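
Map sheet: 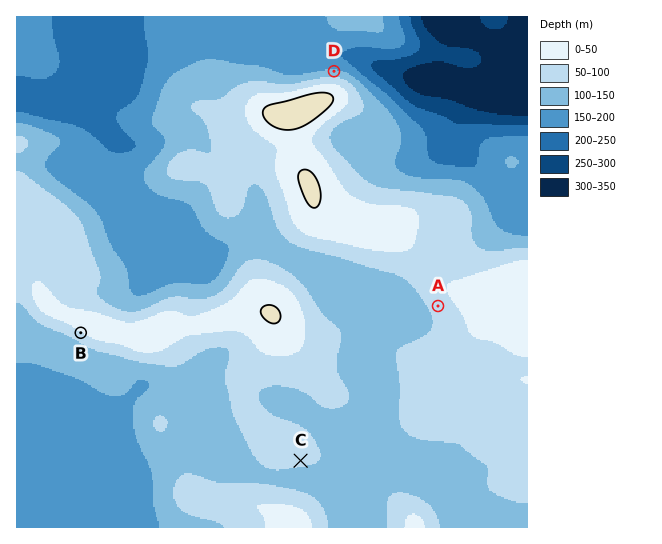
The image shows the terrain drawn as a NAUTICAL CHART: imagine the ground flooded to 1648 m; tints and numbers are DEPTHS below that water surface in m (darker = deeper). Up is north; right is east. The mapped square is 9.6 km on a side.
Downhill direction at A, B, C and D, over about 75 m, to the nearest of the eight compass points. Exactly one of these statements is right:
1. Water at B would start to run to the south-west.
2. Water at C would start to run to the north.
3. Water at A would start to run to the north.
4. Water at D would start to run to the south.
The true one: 1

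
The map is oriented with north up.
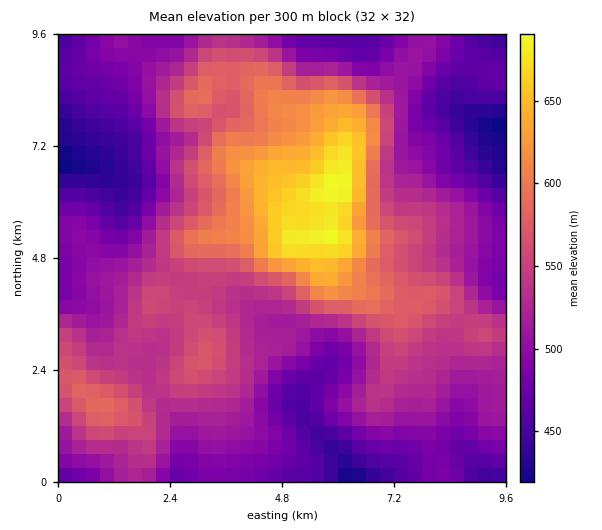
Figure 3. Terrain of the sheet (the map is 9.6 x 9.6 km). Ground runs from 410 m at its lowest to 700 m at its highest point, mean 530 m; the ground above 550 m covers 29.6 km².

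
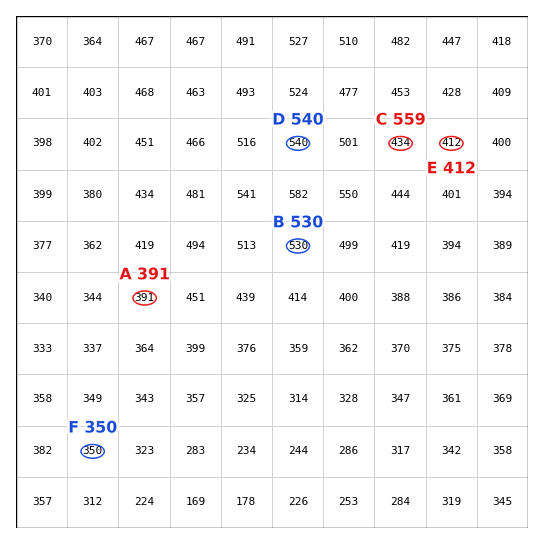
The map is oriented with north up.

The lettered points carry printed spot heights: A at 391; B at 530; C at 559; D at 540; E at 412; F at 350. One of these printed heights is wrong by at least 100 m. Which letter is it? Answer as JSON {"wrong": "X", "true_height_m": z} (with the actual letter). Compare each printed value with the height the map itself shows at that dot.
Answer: {"wrong": "C", "true_height_m": 434}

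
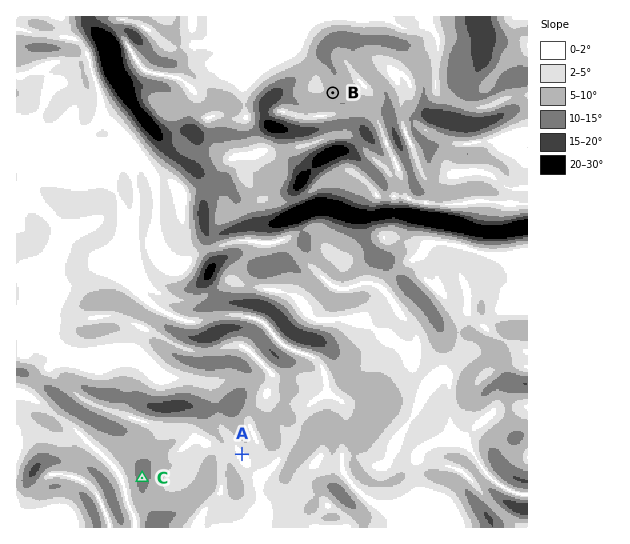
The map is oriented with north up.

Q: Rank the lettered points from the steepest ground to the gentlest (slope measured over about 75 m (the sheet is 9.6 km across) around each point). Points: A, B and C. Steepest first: C B A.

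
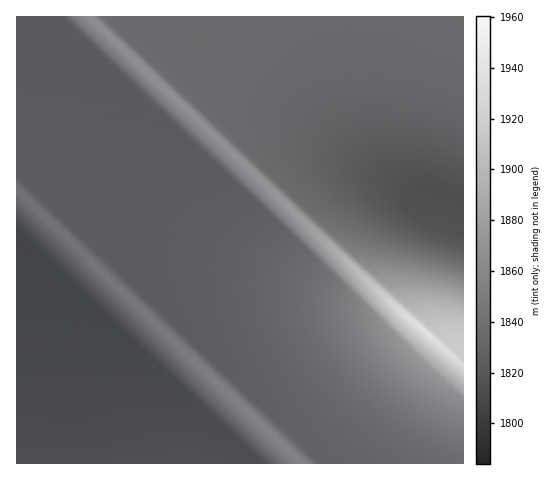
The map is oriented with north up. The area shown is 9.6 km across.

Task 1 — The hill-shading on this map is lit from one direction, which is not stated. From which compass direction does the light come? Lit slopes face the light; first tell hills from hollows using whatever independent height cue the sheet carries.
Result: S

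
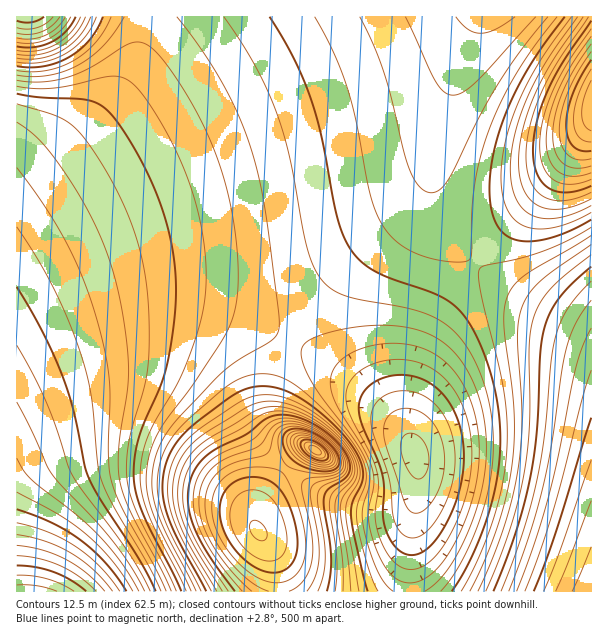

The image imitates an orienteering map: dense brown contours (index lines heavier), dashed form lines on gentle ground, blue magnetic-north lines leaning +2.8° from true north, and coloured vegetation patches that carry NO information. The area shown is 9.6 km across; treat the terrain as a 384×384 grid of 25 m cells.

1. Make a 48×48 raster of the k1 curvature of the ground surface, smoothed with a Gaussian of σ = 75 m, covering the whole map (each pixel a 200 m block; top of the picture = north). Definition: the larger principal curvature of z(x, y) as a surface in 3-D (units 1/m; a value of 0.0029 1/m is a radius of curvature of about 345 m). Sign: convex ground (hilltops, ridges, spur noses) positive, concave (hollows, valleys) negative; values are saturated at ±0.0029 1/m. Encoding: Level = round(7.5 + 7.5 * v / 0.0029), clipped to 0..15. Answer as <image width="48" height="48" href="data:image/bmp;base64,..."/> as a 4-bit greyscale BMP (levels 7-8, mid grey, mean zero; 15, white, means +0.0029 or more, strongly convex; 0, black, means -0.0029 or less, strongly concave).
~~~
<image width="48" height="48" href="data:image/bmp;base64,Qk32BAAAAAAAAHYAAAAoAAAAMAAAADAAAAABAAQAAAAAAIAEAAATCwAAEwsAABAAAAAAAAAAAAAAABEREQAiIiIAMzMzAERERABVVVUAZmZmAHd3dwCIiIgAmZmZAKqqqgC7u7sAzMzMAN3d3QDu7u4A////AHd3d3d3d3eIiIiIiIiIiIh3d4iIiIiIiIiIiIh3d3eIiIiIiIiIiId3d3iIiIiIiIiIiIiHd3iIiIiIiIiIiId3d3eIiIiIiIiIiIiIeIiIiIiIiIiIiHd3d3d4iIiIiIiIiIiIiIiIiIiIiIiId3d3d3d4iIiIiIiIiIiIiIiIiIiIiIiHd3d3d3d3iIiIiIiIiIiIiIiIiIiIiIiHd3d3d3d3iIiIiIiIiIiIiIiIiIiIiIiIeIiHd3d3iIiIiIiIiIiIiIiIiIiIiIiIiIiHd3d3iIiIiIiIiIiIiIiIiIiIiIiZmIh3d3d3iIiIiIiIiIiIiIiIiIiIiJrLmIh3d3d3iIiIiIiIiIiIiIiIiIiIic/JiId3d3d3iIiIiIiIiIiIiIiIiIiIrOuYiHd3d3d3iIiIiIiIiIiIiIiIiIiJq5iIiHd3d3d3iIiIiIiIiIiIiIiIiHiJmYiIh3d3d3d4iIiIiIiIiIiIiIiIiIiIiIiIh3d3d3eIiIiIiIiIiIiIiIiIiIiIiIiIiHd3d3iIiIiIiIiIiIiIiIiIiIiIiIiIiHd3d4iIiIiIiIiIiIiIiIiIiIiIiIiIiIh3iIiIiIiIiIiIiIiIiIiIiIiIiIiIiIiIiIiIiIiIiIiIiIiIiIiIiIiIiIiIiIiIiIiIiIiIiIiIiIiIiIiIiIiIiIiIiIiIiIiIiIiIiIiIiIiIiIiIiIiIiIiIiIiIiIiIiIiIiIiIiIiIiIiIiIiIiIiIiIiIiIiIiIiIiIiIiIiIiIiIiIiIiIiIiIiIiIiIiIiIiIiIiIiIiIiIiIiIiIiIiIiIiIiIiIiIiIiIiIiIiIiIiIiIiIiIiIiIiIiIiIiIiIiIiIiIiIiIiIiIiIiIiIiIiIiIiIiIiIiIiIiIiIiIiIiIiIiIiIiIiIiIiIiIiIiIiIiIiIiIiIiIiIiIiIiIiIiIiIiIiIiIiIiIiIiIiIiIiIiIiIiIiIiIiIiIiIiIiIiIiIiIiIiIiIiIiIiIiIiIiIiIiIiIiIiIiIiIiIiIiIiIiIiIiIiIiIiIiIiIiIiIiIiIiIiIiIiIiIiIiIiIiIiIiIiIiIiIiIiIiIiIiIiIiIiIiIiIiIiId3eIiIiIiIiIiIiIiIiIiIiIiIiIiIiHd3d4iIiIiIiIiIiIiIiIiIiIiIiIiIh3d4iIiIiIiIiIiIiIiIiIiIiIiIiIiIh3d4iIiIiIiIiIiIiIiIiIiIiIiIiIiIh3d4iIiIiIiIiIiIiIiIiIiIiIiIiIiIiHd4iIiIiIiIiIiIiIiIiIiIiIiIiIiIiHd4iIiIiIiIiIiIiIiIiIiIiIiIiIiIiHd4iIiIiIiIiIiIiIiIiIiIiIiIiIiIiHd4iIiIiIiIiIiIiIiIiIiIiIiIiIiIiId4iIiIiIiIeIiIiIiIiIiIiIiIiIiIiId4iIiIiIiId4iIiIiIiIiIiIiIiIiIiIh4iIiIiIiId4iIiIiIiIiIiIiIiIiIiIiIiIiIiIiId4iIiIiIiIiIiIiIiIiIiIiA=="/>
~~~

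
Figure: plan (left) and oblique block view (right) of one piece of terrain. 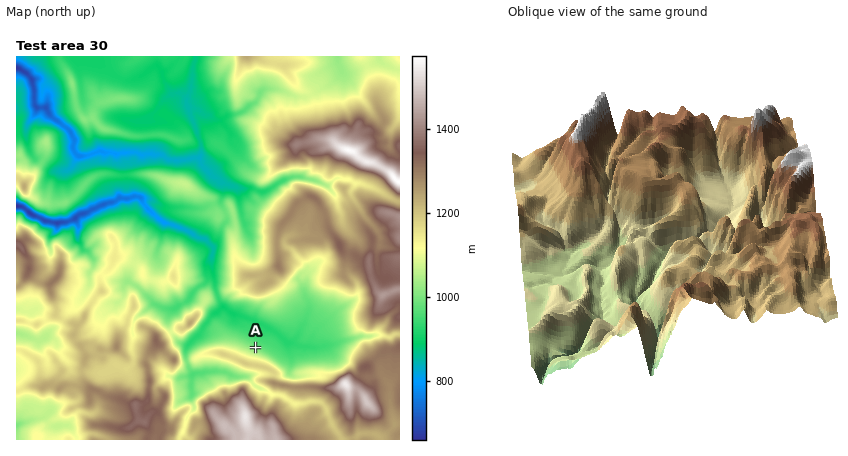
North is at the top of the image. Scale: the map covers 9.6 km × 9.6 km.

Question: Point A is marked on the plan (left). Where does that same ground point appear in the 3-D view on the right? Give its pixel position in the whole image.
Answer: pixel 738 216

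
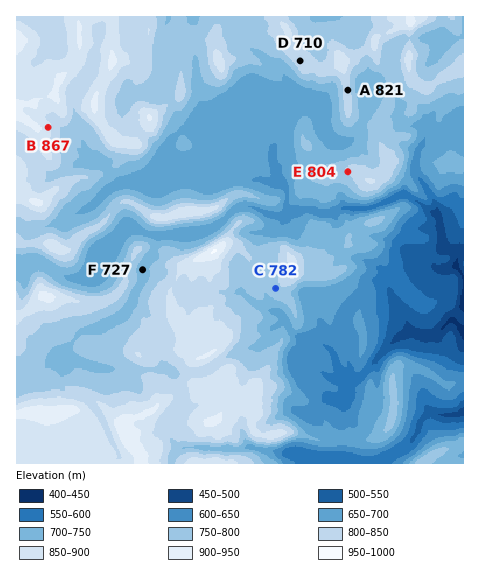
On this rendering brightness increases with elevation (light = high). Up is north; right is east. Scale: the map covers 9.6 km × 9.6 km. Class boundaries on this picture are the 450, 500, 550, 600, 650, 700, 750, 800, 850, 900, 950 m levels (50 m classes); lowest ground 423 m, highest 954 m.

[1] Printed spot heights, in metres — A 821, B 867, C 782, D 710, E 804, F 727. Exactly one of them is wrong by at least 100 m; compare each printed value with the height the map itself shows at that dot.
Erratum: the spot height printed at D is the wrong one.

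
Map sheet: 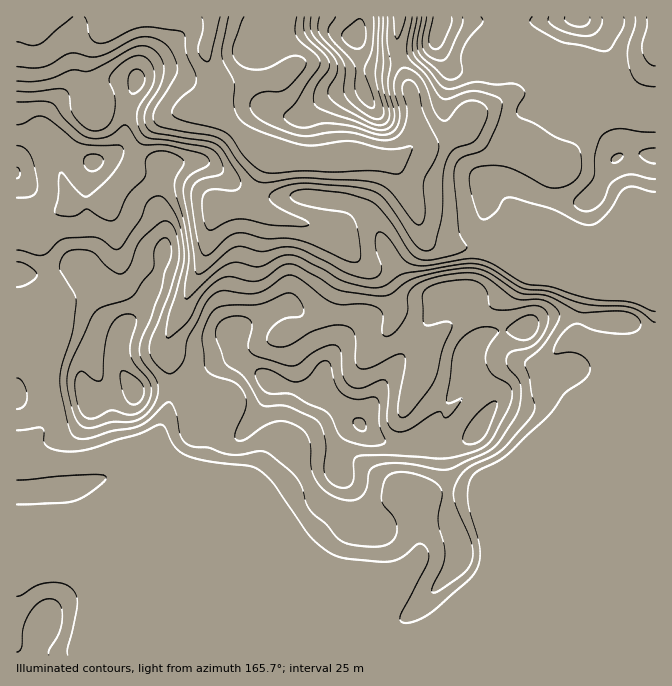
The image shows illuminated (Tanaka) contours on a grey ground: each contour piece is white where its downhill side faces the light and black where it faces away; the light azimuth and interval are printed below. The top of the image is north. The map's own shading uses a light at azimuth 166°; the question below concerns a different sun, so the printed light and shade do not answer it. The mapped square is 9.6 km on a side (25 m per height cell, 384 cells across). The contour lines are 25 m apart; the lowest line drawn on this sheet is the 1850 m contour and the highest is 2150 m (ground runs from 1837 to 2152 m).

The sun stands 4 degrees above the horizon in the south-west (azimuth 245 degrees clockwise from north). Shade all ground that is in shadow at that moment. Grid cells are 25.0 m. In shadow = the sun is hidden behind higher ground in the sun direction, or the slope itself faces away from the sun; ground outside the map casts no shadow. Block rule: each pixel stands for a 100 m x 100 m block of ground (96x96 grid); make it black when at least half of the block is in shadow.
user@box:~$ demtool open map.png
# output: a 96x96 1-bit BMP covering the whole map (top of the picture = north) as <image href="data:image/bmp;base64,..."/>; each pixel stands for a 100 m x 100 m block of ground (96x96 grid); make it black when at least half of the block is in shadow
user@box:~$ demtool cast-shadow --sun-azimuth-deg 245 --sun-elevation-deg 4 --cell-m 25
<image width="96" height="96" href="data:image/bmp;base64,Qk2+BAAAAAAAAD4AAAAoAAAAYAAAAGAAAAABAAEAAAAAAIAEAAATCwAAEwsAAAIAAAAAAAAA////AAAAAAAHAAAAAAAAAAAAAAADgAAAAAAAAAAAAAADwAAAAAAAAAAAAAADwAAAAAAAAAAAAAAH4AAAAAAAAAAAAAAH8AAAAAAAAAAAAAAH+AAAAAAAAAAAAAAD+AAAAAAAAAAAAAAD+AAAAAAAAAAAAAAD+AAAAAAAAAAAAAAAYAAAAAAAAAAAAAAAAAAAAAAAAAgAAAAAAAAAAAAAABwAAAAAAAAAAAAAAB4AAAAAAAAAAAAAAB8AAAAAAAAAAAAAAB+AAAAAAAAAAAAAAB/AAAAAAAAAAAAAAB/gAAAAAAAAAAAAAB/gAAAAAAAAAAAA4D/gAAAAAAAAAAAA8D/gAAAAAAAAAAAB4D/AAAAAAAAAAAAB4D/AAAAAAAAAAAADwD+AAAAAAAAAAAAHgD8AAAAAAAAAAAAfgD8AAAAAAAAAAAA/gD8AAAAAAAAAAAB/AB8AAAAAAAAAAAB8AAAAAAAAAAAAAAB4AAAAAAAAAAAAAAAAAAAgAAAAAAAAAAAAAAHwAAAAAAAAAAABgAP8AAAAAAAAAAAHwAP+AAAAAAAAAAAH4AP+AAAAAAAAAAAH8AH/AAAAABwAAAAH+AD/wAAAAB4AAAAH+AD/4ABwCB8AAADz/AB/8ABwGD+AAAH7/AB/+AB4GD/AAAH5/AB//AB4EH/AAYP8/AD/4ABwAH/gA8H8cAD/4AAgAP/gB+H+IAD/5gAAAP/gH+H+AAD//wAAAP/gP8H/AABj/4AAAP/APwD/AAAD4AAAAP/APgB/gAADwAAAAH/APgAfgAAD4AAAAH/APgABAAAH8AcAAH/AfAAAAAAH+B8AAB/gOAAAAAAH//8AAA/gAAAHAAAH//8AAAfwAB+fAAB///8AAAfwYD//AAP///8AAAP44D//AAf///8ABgP48H//AB////8ABgP8cH//D/////9gDgH+AH/+P//////wDwH/AH/+f////v/4HwH/8H/8f////ABwHwH/+P/8/4H//AAADwH//P/4/wAf+AAABgH////h/wAB8AAAAAH//4AB/wAAAAAAAAH//8AD/gAAAAAAAAP//8AD/gAAAAAAAAP//4AH/gAAAMAAAAP//4AP/AAAAOAIAAP//4///AAAAPA8AAH/////+AAAAGB8AAH/////+AAGAAB+AAD/////8AAAAAB+AAAD////4AAAAAB+BwH/////wAAAAAB+D4P////AAAAAAAB8f/////AAAAAAAAAA/v///4AAAAAAAAAB/v///wAAYAAAAAAH/n///gAA8AAAAAAP/n//+AAB+AAAAAAP/n//8AAD+AAAMAAP/D//gAAD/AAAAAAH/D//gAAH/AAAAADh+B//AAAH/gAAAADwYB//AAAP/gAAAAAAAB/+AAAP/AAAAAAAAB/+AAAP/AAAAAcAAD/+AAAP+DAAAA8AID/+AAAP8HgAAB8AMB/+AAAP4PgAAD8AOB/+AAAP4PwAAD8AEB//AAAP8PwAAB8AAB//AAAP8PwAAB8AAA/+AAAP8P4AAR8AAAAeAAAP8P8AB/8="/>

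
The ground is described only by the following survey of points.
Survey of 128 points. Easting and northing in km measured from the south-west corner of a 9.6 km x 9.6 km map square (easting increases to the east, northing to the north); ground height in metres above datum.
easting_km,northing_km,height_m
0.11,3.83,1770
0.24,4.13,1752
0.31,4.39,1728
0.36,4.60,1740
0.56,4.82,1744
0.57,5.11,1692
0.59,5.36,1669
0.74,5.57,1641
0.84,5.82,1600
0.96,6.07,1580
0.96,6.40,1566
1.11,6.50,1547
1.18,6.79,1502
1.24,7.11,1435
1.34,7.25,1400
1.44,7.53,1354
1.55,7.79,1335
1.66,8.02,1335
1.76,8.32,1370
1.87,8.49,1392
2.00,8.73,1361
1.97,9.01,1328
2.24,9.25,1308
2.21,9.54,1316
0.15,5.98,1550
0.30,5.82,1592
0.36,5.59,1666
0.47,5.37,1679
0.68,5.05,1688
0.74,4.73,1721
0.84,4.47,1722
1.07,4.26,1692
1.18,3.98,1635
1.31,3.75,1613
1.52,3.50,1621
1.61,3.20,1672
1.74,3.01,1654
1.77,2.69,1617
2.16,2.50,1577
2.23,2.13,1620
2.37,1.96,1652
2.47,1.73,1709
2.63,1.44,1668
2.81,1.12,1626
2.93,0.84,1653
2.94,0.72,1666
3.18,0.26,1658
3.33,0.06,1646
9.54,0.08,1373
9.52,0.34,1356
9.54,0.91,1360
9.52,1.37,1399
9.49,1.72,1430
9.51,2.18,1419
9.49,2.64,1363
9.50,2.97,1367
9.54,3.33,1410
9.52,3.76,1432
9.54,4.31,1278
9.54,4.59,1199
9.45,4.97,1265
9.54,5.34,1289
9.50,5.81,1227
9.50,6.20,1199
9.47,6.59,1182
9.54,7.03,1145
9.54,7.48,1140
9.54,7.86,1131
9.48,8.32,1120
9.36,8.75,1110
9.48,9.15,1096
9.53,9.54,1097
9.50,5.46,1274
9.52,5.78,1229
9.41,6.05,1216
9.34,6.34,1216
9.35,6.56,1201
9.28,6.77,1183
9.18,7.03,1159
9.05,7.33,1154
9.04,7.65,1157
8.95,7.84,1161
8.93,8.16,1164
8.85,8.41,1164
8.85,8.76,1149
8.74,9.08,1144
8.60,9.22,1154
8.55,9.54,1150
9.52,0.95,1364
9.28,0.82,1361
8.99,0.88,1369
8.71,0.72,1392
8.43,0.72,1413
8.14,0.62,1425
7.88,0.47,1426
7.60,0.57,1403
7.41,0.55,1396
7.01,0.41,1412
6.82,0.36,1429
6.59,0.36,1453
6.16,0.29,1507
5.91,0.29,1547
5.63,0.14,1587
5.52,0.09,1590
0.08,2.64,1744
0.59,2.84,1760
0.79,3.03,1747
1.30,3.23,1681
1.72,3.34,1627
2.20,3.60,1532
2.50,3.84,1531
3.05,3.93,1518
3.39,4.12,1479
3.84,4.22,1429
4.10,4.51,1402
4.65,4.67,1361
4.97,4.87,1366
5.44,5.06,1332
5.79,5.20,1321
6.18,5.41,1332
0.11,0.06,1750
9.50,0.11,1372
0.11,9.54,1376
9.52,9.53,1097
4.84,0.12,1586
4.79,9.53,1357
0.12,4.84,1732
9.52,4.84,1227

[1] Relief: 1095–1785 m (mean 1425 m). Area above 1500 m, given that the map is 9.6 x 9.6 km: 24.7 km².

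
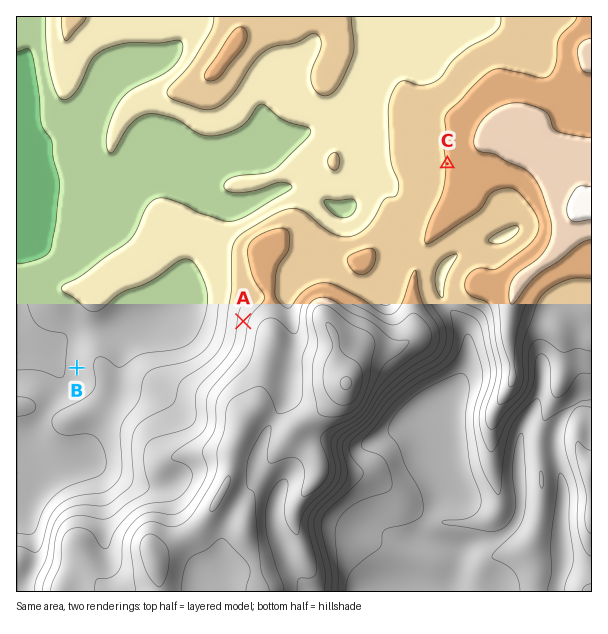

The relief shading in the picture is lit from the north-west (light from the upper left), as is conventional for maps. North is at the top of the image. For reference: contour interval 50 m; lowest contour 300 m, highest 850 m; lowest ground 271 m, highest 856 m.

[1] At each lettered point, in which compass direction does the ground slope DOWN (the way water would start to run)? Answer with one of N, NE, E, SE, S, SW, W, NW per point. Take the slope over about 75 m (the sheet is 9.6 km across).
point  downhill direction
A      W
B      W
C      W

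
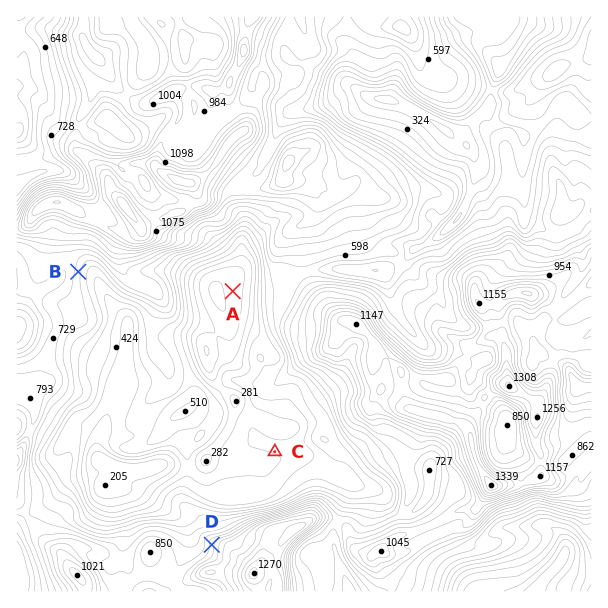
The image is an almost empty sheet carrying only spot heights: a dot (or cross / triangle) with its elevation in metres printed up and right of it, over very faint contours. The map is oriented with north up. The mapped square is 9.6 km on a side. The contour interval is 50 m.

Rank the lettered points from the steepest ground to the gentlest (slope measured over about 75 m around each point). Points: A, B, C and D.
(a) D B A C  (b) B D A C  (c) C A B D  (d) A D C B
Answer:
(a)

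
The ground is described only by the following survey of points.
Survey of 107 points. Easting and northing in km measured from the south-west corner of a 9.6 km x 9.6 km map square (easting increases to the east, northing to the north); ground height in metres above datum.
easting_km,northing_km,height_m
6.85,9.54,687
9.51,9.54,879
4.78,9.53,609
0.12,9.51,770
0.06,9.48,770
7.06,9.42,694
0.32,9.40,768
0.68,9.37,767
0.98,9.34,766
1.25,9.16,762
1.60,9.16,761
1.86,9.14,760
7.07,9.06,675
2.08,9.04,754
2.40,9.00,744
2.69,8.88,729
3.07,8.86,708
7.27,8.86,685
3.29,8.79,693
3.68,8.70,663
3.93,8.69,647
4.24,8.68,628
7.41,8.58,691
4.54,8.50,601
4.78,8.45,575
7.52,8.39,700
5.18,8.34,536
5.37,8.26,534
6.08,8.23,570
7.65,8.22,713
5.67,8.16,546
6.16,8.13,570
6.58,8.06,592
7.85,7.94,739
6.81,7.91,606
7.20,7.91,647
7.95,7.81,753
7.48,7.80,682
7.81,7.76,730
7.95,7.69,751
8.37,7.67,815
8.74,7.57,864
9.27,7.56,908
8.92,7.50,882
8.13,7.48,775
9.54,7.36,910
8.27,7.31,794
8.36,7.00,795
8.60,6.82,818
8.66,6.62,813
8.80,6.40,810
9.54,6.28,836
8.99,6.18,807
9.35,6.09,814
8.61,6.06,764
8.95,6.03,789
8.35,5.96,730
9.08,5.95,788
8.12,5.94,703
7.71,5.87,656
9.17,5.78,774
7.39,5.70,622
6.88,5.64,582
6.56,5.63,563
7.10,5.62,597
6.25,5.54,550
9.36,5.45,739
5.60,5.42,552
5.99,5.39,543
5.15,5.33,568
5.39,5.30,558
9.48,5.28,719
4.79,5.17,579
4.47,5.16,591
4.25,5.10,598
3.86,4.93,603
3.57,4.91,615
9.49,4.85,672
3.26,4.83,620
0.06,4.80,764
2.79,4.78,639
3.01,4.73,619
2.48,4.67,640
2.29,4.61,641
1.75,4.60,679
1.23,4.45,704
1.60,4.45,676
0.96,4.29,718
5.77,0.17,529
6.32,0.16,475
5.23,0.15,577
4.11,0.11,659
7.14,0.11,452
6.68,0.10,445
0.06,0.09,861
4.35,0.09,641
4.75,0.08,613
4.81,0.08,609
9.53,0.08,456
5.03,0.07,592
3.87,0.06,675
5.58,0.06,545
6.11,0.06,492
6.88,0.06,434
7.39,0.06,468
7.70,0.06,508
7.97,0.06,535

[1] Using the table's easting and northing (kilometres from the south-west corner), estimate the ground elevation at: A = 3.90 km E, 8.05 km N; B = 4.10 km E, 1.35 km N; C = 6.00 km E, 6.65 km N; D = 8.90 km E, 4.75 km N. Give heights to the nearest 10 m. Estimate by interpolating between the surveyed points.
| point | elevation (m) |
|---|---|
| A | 620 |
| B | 680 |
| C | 540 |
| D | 660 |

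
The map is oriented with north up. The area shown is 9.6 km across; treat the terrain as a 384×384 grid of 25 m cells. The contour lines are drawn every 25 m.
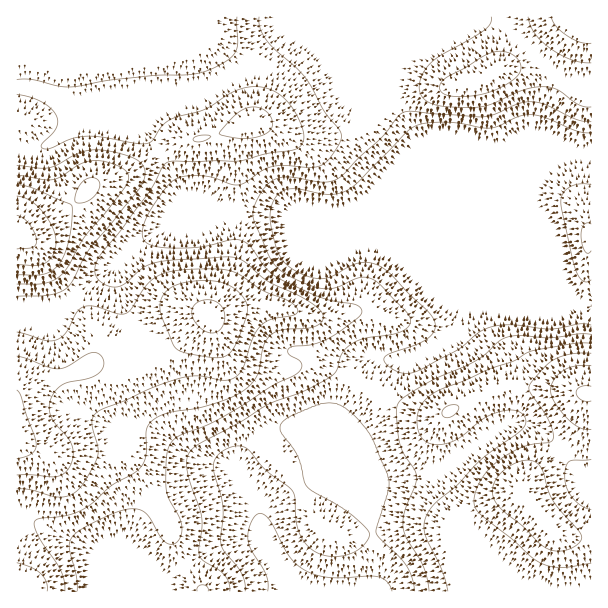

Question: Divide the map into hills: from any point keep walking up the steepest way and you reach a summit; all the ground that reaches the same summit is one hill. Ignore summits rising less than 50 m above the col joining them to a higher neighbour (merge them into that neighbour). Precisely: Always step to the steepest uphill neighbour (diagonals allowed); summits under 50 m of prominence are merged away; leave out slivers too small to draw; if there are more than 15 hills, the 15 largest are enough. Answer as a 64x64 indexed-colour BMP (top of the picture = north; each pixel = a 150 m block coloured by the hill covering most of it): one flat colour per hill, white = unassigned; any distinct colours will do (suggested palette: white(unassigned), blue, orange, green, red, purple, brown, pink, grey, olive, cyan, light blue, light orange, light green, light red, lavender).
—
<image width="64" height="64" href="data:image/bmp;base64,Qk12CAAAAAAAAHYAAAAoAAAAQAAAAEAAAAABAAQAAAAAAAAIAAATCwAAEwsAABAAAAAAAAAA////ALR3HwAOf/8ALKAsACgn1gC9Z5QAS1aMAMJ34wB/f38AIr28AM++FwDox64AeLv/AIrfmACWmP8A1bDFABEREREREiIRERERERERERERERERMzMzMzMzMzMzMzMzEREREREiIhEREREREREREREREREzMzMzMzMzMzMzMzMRERERESIiERERERERERERERERETMzMzMzMzMzMzMzMxERERESIiERERERERERERERERERMzMzMzMzMzMzMzMzERERERIiIREREREREREREREREREzMzMzMzMzMzMzMzMRERESIiIhERERERERERERERERETMzMzMzMzMzMzMzMxEREiIiIiERERERERERERERERERMzMzMzMzMzMzMzMzERIiIiIiIhERERERERERERERERMzMzMzMzMzMzMzMzMiIiIiIiIiERERERERERERERERIjMzMzMzMzMzMzMzMyIiIiIiIiIiERERERERERERERIiMzMzMzMzMzMzMzMzIiIiIiIiIiIhERERERERERERIiIzMzMzMzMzMzMzMzMiIiIiIiIiIiIiERERERERERIiIzMzMzMzMzMzMzMzMyIiIiIiIiIiIiIiIRERERERIiIjMzMzMzMzMzMzMzMzIiIiIiIiIiIiIiIiIRERERIiIiMzMzMzMzMzMzMzMzMiIiIiIiIiIiIiIiIhERERIiIiMzMzMzMzMzMzMzMzMyIiIiIiIiIiIiIiIiIREREiIiIzMzMzMzMzMzMzMzMzIiIiIiIiIiIiIiIiIiEREiIiIzMzMzMzMzMzMzMzMzMiIiIiIiIiIiIiIiIiIhEiIiIjMzMzMzMzMzMzMzMzMyIiIiIiIiIiIiIiIiIiIiIiIiMzMzMzMzMzMzMzMzMzIiIiIiIiIiIiIiIiIiIiIiIiMzMzMzMzMzMzMzMzMzMiIiIiIiIiIiIiIiIiIiIiIiIzMzMzMzMzMzMzMzMzMyIiIiIiIiIiIiIiIiIiIiIiIjMzMzMzMzMzMzMzMzMzIiIiIiIiIiIiIiIiIiIiIiIiIzMzMzMzMzMzMzMzMzMiIiIiIiIiIiIiIiIiIiIiIiIjMzMzMzMzMzMzMzMzMyIiIiIiIiIiIiIiIiIiIiIiIiIzMzMzMzMzMzMzMzMzIiIiIiIiIiIiIiIiIiIiIiIiIiMzMzMzMzMzMzMzMzMiIiIiIiIiIiIiIiIiIiIiIiIiIiIiIjMzMzMzMzMzMyIiIiIiIiIiIiIiIiIiIiIiIiIiIiIiIzMzMzMzMzMzIiIiIiIiIiIiIiIiIiIiIiIiIiIiIiIiMzMzMzMzMzMiIiIiIiIiIiIiIiIiIiIiIiIiIiIiIiIjMzMzMzMzMyIiIiIiIiIiIiIiIiIiIiIiIiIiIiIiIiMzMzMzMzMzIiIiIiIiIiIiIiIiIiIiIiIiIiIiIiIiIzMzMzMzMzMREREiIiIiIiIiIiIiIiIiIiIiIiIiIiIiMzMzMzMzERERERIiIiIiIiIiIiIiIiIiIiIiIiIiIiIzMzMzMzERERERERIiIiIiIiIiIiIiIiIiIiIiIiIiIiMzMzMzERERERERESIiIiIiIiIiIiIiIiIiIiIiIiIiIzMzMzMREREREREREiIiIiIiIiIiIiIiIiIiIiIiIiIjMzMzMxERERERERERIiIiIiIiIiIiIiIiIiIiIiIiIiIzMzMxERERERERERESIiIiIiIiIiIiIiIiIiIiIiIiIjMzMzERERERERERERESIiIiIiIiIiIiIiIiIiIiIiIiIzMzERERERERERERERESIiIiIiIiIiIiIiIiIiIiIiIjMzMRERERERERERERERESIiIiIiIiIiIiIiIiIiIiIiIzMxEREREREREREREREREREREREREhERIiIiIiIiIiIiMzEREREREREREREREREREREREREREREREiIiIiIiIiIjMREREREREREREREREREREREREREREREREiIiIiIiIiIRERERERERERERERERERERERERERERERERESIiIiIiIiERERERERERERERERERERERERERERERERERESIiIiIiIRERERERERERERERERERERERERERERERERERESIiIiIiIRERERERERERERERERERERERERERERERERERERIiIiIiERERERERERERERERERERERERERERERERFEREREREREREQRERERERERERERERERERERERERERERFERERERERERERBERERERERERERERERERERERERERERFEREREREREREREERERERERERERERERERERERERERERFEREREREREREREQREREREREREREREREREREREREREREURERERERERERERBEREREREREREREREREREREREREREUREREREREREREREEREREREREREREREREREREREREREUREREREREREREREQRERERERERERERERERERERERERERRERERERERERERERBERERERERERERERERERERERERERREREREREREREREREERERERERERERERERERERERERERFEREREREREREREREQREREREREREREREREREREREREREURERERERERERERERBEREREREREREREREREREREREREUREREREREREREREREERERERERERERERERERERERERERREREREREREREREREQRERERERERERERERERERERERERRERERERERERERERERBERERERERERERERERERERERERFERERERERERERERERE"/>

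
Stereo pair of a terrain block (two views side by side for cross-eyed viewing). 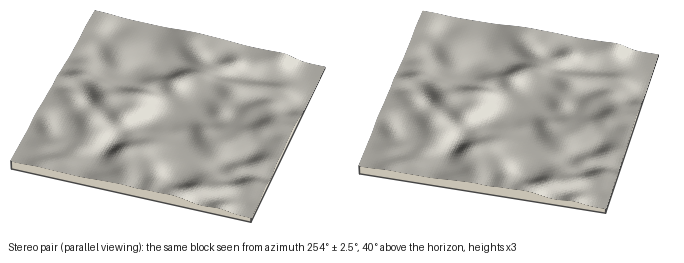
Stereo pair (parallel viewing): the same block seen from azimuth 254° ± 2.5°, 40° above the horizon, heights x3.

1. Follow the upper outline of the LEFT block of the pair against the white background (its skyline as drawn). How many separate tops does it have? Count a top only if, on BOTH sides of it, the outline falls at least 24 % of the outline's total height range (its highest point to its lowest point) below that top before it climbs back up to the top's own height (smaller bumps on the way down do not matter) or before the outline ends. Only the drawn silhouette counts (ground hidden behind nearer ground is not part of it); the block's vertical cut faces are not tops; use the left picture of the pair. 1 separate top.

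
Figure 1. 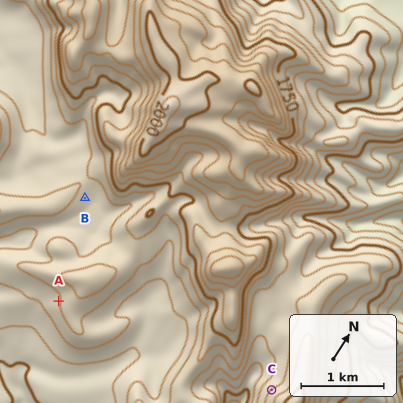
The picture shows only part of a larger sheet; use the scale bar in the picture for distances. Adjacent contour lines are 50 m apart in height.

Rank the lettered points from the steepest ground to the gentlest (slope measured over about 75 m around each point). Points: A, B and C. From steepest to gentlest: C A B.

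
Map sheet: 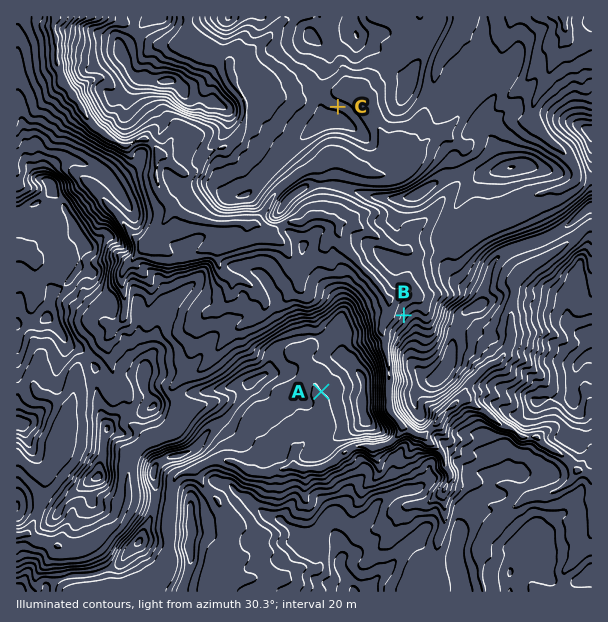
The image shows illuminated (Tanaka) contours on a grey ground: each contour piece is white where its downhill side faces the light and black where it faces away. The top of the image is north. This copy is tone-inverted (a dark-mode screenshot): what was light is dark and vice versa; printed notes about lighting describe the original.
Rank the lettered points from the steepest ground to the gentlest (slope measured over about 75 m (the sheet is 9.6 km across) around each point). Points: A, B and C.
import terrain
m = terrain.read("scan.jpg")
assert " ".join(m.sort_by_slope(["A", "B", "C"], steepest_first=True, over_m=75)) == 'B C A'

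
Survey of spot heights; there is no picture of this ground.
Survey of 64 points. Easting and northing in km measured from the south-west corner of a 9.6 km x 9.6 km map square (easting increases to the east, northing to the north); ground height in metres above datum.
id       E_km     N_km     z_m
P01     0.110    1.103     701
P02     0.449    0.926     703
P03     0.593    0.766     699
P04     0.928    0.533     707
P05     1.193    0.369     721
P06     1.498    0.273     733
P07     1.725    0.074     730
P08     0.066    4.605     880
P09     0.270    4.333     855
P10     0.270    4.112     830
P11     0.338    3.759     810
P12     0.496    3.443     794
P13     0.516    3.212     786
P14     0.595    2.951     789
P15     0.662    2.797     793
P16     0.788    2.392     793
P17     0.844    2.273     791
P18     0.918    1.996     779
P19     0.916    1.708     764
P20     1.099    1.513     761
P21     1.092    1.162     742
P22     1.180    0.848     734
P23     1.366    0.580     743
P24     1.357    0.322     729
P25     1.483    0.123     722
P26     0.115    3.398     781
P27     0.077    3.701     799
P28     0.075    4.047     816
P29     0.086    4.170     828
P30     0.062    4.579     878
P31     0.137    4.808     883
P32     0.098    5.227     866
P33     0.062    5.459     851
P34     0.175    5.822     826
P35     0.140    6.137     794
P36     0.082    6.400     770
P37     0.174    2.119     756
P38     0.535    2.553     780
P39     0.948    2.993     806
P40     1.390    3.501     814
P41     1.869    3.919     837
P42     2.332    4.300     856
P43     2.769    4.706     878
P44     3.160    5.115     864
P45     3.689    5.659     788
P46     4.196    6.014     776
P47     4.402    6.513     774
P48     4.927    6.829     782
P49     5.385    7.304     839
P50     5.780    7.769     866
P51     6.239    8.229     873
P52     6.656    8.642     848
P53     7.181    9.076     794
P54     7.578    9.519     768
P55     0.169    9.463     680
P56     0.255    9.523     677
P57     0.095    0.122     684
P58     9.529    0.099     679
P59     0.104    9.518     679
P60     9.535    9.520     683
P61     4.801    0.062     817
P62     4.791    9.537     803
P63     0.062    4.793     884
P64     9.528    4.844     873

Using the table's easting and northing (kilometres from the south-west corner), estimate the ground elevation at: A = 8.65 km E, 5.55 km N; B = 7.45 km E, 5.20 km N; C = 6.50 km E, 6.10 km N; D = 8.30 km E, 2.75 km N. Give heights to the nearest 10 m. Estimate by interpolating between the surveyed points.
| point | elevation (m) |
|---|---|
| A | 820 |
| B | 810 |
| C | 830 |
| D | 780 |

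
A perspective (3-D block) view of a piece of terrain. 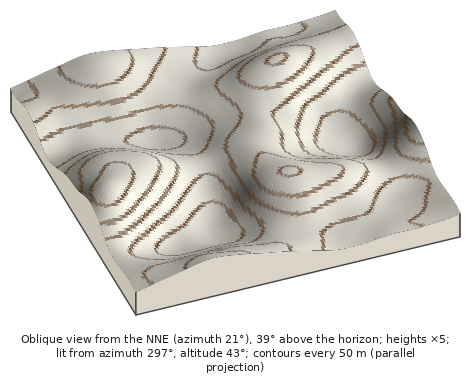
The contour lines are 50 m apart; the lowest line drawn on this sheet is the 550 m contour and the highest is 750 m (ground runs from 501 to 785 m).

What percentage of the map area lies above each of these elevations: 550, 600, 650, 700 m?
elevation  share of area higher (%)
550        92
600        68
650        37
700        15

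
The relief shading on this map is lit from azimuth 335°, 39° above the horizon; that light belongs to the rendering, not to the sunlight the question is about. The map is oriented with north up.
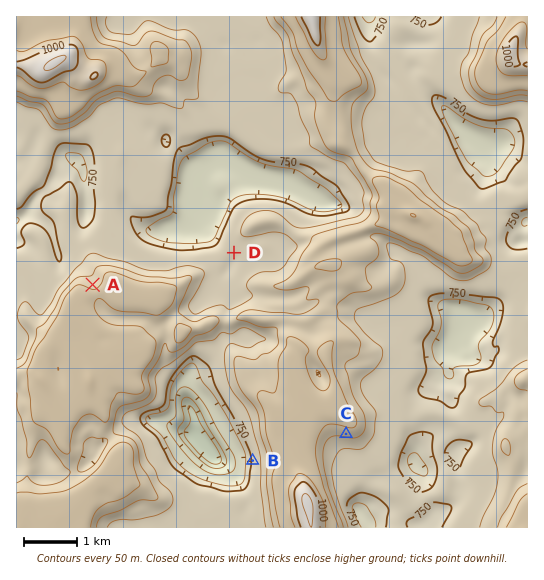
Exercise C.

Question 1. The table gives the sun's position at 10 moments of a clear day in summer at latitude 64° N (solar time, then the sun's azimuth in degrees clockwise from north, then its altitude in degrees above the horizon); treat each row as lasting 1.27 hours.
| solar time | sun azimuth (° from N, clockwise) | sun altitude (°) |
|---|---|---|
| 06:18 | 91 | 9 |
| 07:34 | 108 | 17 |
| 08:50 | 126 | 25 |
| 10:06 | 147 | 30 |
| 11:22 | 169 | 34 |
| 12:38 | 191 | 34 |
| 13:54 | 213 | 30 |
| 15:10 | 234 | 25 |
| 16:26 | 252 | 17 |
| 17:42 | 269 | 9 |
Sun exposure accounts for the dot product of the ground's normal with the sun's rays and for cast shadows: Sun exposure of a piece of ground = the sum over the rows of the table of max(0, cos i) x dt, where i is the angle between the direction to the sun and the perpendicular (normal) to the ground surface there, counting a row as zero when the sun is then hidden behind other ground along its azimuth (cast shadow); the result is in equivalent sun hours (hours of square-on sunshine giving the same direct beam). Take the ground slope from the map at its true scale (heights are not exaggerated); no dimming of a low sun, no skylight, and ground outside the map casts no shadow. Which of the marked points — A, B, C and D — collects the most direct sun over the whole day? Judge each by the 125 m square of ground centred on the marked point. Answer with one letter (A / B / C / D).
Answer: C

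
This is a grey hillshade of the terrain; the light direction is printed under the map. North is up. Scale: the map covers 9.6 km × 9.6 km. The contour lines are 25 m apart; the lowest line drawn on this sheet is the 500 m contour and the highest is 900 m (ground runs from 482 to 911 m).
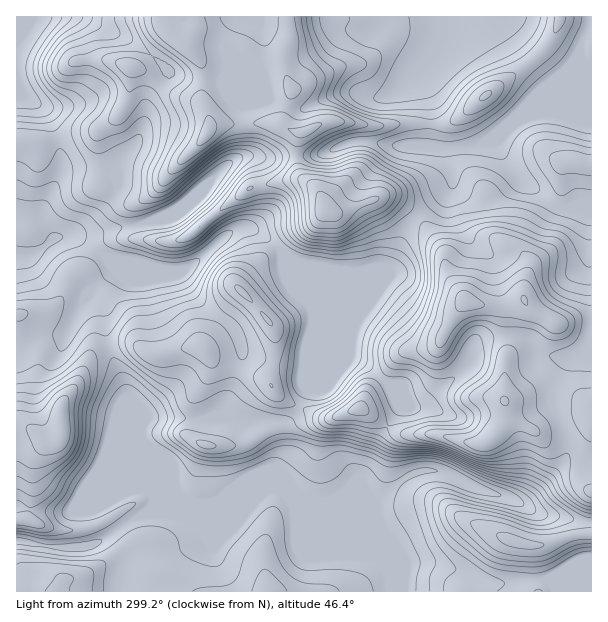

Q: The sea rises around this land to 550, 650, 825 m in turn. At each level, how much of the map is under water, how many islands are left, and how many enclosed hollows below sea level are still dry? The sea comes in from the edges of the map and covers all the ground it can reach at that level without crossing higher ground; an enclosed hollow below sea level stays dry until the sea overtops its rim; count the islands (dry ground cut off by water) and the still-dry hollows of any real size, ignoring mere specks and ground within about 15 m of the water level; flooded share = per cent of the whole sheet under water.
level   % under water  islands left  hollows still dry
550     14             0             0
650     52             1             0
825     92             1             0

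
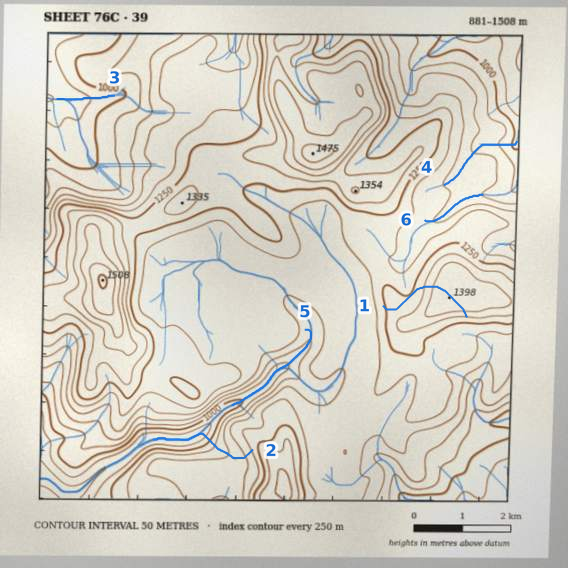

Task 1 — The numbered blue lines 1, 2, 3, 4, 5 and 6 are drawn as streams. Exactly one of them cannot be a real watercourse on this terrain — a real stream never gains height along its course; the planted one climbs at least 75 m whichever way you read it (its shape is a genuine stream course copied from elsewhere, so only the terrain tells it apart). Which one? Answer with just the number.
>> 1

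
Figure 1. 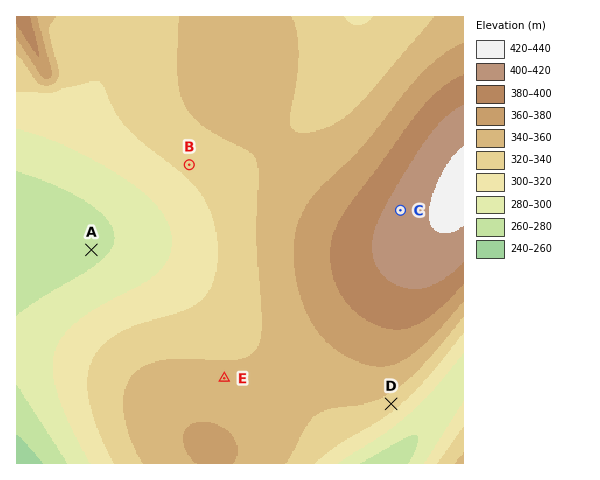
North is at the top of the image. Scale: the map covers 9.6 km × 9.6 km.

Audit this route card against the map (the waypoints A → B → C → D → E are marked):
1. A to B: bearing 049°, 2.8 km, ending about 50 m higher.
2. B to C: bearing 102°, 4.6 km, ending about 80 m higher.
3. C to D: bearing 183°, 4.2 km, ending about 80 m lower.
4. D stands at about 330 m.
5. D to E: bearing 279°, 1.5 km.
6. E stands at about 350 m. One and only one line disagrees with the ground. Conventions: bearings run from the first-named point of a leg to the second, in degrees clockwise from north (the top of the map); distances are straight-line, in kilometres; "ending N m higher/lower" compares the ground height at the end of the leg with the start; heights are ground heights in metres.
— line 5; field distance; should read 3.6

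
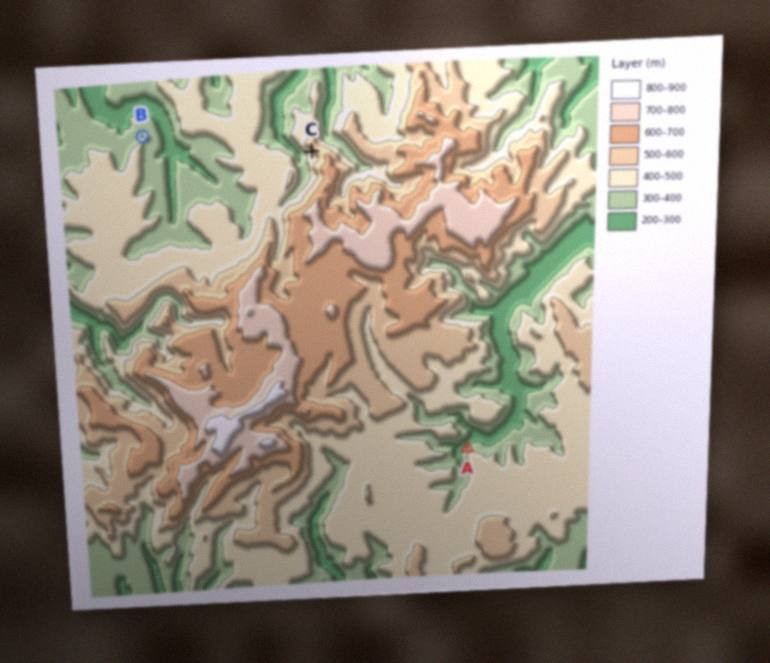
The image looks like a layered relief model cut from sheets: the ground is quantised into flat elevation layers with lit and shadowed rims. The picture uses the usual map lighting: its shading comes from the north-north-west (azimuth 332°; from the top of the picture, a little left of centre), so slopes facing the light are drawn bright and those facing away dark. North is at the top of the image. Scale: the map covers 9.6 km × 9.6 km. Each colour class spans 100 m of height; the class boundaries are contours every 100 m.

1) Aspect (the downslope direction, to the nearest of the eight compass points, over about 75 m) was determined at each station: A NW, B NW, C SW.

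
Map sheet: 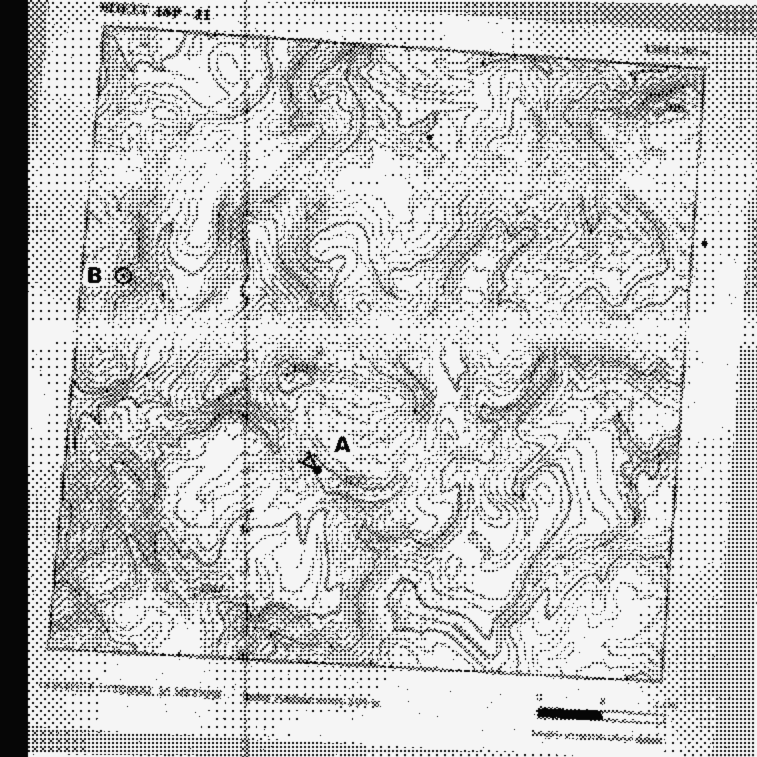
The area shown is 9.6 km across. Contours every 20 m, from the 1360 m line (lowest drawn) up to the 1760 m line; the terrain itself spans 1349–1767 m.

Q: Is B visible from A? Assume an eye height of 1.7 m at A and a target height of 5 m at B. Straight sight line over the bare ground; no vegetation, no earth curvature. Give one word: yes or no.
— yes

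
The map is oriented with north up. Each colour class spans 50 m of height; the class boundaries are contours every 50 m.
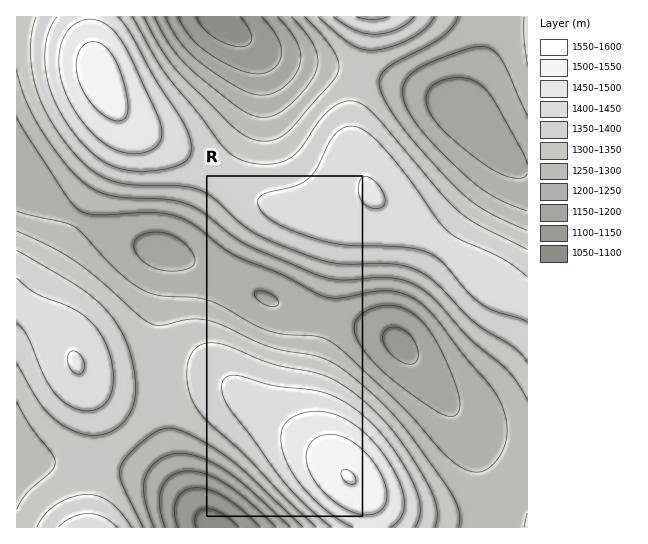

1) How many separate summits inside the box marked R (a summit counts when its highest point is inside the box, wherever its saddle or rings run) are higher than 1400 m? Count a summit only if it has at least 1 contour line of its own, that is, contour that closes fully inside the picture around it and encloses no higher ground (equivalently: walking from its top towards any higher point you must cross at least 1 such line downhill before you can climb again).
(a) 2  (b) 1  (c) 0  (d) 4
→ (b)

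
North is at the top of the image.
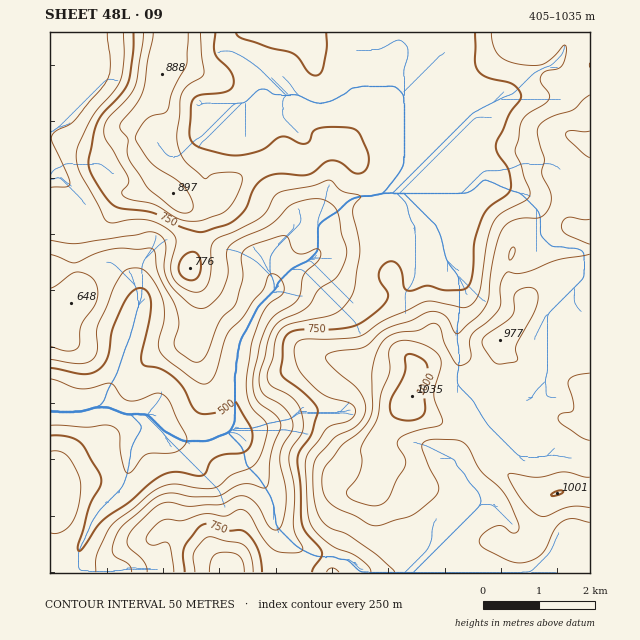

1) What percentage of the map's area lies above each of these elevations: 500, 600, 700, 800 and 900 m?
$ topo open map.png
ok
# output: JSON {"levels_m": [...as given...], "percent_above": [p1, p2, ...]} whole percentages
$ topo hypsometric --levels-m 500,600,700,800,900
{"levels_m": [500, 600, 700, 800, 900], "percent_above": [93, 82, 68, 37, 17]}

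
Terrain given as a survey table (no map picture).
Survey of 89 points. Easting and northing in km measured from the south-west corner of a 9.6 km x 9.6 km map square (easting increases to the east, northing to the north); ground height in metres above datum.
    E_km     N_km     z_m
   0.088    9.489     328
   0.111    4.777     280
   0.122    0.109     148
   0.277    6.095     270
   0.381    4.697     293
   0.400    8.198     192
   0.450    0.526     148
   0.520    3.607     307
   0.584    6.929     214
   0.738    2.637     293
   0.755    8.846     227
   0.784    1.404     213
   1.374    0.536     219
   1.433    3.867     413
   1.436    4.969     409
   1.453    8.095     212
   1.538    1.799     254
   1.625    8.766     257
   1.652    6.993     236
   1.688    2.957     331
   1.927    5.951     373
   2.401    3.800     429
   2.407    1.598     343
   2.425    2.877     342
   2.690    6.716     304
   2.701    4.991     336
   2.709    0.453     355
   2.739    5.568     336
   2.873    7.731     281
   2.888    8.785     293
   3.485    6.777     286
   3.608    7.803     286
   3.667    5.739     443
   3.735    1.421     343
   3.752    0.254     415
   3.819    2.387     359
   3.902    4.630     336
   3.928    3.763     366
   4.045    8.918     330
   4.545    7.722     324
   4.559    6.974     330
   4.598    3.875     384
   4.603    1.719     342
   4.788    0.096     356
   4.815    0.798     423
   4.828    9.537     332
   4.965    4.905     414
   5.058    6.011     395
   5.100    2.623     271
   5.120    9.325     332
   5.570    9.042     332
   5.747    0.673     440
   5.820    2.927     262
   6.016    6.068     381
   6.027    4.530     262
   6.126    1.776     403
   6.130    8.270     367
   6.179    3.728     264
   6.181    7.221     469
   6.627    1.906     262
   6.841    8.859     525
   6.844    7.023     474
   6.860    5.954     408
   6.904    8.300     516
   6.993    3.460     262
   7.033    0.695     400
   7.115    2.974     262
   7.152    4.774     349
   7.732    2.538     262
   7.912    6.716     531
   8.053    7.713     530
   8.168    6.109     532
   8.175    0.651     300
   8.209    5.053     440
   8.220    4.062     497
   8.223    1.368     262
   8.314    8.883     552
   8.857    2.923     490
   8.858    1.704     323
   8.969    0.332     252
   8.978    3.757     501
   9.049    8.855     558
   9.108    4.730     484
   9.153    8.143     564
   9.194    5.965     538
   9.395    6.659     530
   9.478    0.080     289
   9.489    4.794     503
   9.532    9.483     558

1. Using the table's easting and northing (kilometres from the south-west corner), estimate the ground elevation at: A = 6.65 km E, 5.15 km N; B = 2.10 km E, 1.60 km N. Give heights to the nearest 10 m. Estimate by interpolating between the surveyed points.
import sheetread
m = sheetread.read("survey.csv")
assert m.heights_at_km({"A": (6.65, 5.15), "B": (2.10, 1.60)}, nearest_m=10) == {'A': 330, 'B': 280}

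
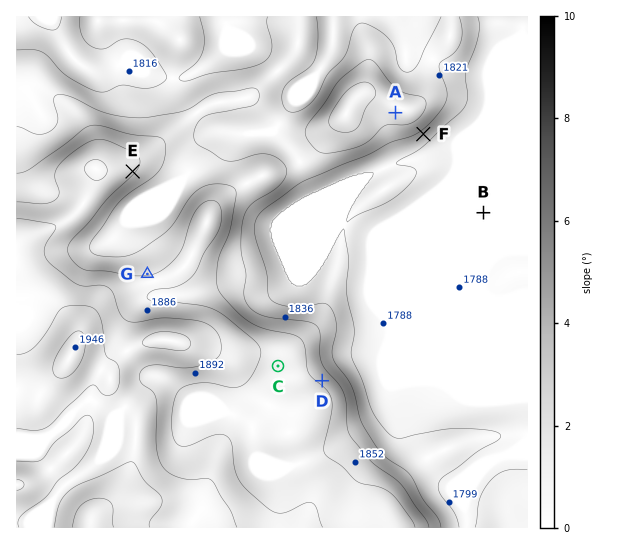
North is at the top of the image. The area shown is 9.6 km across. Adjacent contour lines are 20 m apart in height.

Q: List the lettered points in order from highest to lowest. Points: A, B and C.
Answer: C A B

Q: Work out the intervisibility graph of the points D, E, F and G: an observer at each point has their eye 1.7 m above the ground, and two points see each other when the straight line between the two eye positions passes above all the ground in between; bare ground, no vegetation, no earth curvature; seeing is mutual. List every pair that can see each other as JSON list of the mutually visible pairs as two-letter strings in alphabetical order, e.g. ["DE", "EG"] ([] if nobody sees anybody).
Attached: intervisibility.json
["DF", "EG"]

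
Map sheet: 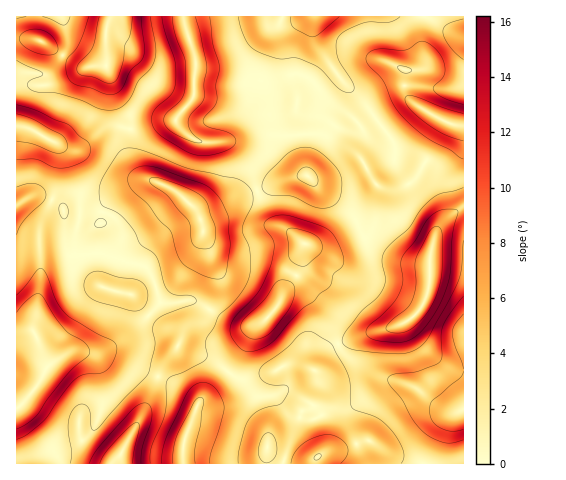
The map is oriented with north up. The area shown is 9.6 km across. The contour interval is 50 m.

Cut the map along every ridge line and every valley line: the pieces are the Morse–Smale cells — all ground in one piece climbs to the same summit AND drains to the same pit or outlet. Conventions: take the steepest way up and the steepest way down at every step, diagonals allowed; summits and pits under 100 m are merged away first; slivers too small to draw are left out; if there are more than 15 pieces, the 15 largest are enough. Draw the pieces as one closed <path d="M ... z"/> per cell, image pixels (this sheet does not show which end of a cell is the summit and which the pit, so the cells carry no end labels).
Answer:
<path d="M39 196l-12 2-11 8 0 124 17 1 2 2 13 34-12 21-20 21 0 54 102 1 2-9 24-44 18-43 14-18 9-20 16-10 9-11-16-8-33 2-6-20-6-12-5-5-32-8 9-17 0-11-3-8-8-8-7-2-4 10-9-6-24-3-3-6-7-5z"/><path d="M421 16l-106 0-1 24 5 12 0 9-22 37-1 12 5 9 3 15 17 0 29 15 11 10 13 23 4 4 11 4 16-4 12-10 28-51 4-2-32-17-9-8-4-8 2-20 12 0 4-3 2-6-3-18z"/><path d="M307 16l-122 0 0 11 11 32-1 35-5 9-14 16 2 7 12 11 11 5 35-1 22-6 28 1 16-2-1-15-5-9 1-16-8-37-1-24 7-9z"/><path d="M463 208l-11 6-14 14-3 7-5 18-1 34-2 10-11 17-17 11-32 8-29 11 11 14 25 15 38 13 26 20 13 6 7 0-9 4-9 11-12 26-2 11 38-1z"/><path d="M463 16l-41 1-1 26 3 18-2 6-4 3-12 0-2 20 4 8 9 8 32 17-4 2-25 48-9 10-16 7-17-3-3 34-4 10-6 6 9 10 31 14 25 3 2-21 6-15 14-14 12-6z"/><path d="M300 365l-14 0-13 7-22 7-12 0-11-6-28 27-4 9-12 32-1 22 83 1 1-14 7 7 17 6 14 0 11-5-14-18-4-8 0-9 3-10 7-4 7-7 3-12 0-9-5-11z"/><path d="M337 344l-11 9-11 18 3 10 0 9-3 12-6 7 6 0 7 7 3 8 1 21-3 8 46-12 10 8 3 15 43 0 15-37 9-11 9-4-7 0-13-6-26-20-38-13-25-15z"/><path d="M257 191l-22 7-21 10-11 3-7-2 7 16 1 13 6 11 1 9 8 19-1 16-8 16 24 15 10 2 19-4 15-17 5-12 18-26 1-17 2-5-13-13-21-11z"/><path d="M364 238l-30 12-9 0-20-6-3 6-1 17-18 26 1 2 6-5 9-1 22 12 12 14 1 17 5 12 70-24 12-12 8-21 1-22-2-2-17-1-16-4-21-11z"/><path d="M153 180l-12 0-15 8-20 16-4 7 8 3 6 6 5 10-1 14-8 13 32 9 5 5 6 12 6 20 33-2 16 8 8-16 1-16-16-42 0-10-5-12-19-20z"/><path d="M183 16l-71 0-4 5-2 10 0 36 10 29 13 17 2 16 9 0 26-8 9 0 18-24 3-38z"/><path d="M175 121l-9 0-26 8-10 1-2 9 1 16 7 16 7 6 29 12 28 22 21-5 14-8 23-8-7-29-14-15-7-4-33-1-11-7z"/><path d="M179 346l-17 22-18 43-24 44-1 9 64-1 1-22 13-35 31-34-14-12z"/><path d="M105 66l-18 1-23 13-15 5-10 1-22-2-1 41 12 3 34 19 11 3 11-4 24-19 8-1 14 3-1-16-11-15z"/><path d="M299 289l-12 2-20 28-14 11-24 43 10 6 12 0 22-7 13-7 14 0 14 6 5-4 7-14 12-10-4-11-1-17-12-14z"/>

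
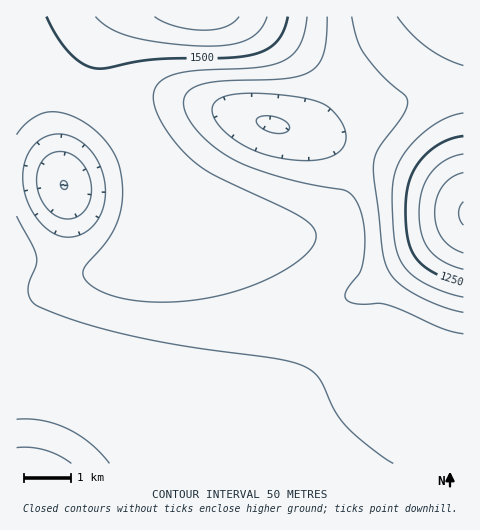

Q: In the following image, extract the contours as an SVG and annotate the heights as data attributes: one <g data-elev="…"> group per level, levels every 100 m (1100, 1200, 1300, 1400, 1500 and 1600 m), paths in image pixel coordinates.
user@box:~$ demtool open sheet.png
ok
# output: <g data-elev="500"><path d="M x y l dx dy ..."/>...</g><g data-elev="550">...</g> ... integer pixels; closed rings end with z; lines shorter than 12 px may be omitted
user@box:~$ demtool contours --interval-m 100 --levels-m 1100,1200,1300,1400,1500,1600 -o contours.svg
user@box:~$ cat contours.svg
<g data-elev="1100"><path d="M463 225l-3-5-1-7 1-6 3-5"/></g><g data-elev="1200"><path d="M463 269l-19-7-15-12-7-15-3-22 3-23 9-17 15-13 17-6"/></g><g data-elev="1300"><path d="M463 297l-18-5-19-8-13-8-9-10-6-10-3-13-3-44 1-16 3-12 5-12 8-12 12-13 14-10 14-7 14-4"/><path d="M64 189l-2-1-2-3 1-3 2-1 3 0 2 4-1 3z"/><path d="M276 133l-9-2-6-4-4-4 0-4 6-3 9 0 10 3 6 5 1 5-2 3-4 1z"/><path d="M463 66l-18-8-18-10-16-15-14-16"/></g><g data-elev="1400"><path d="M17 448l14-1 14 3 14 5 12 8"/><path d="M463 334l-21-5-54-24-9-2-21 1-10-3-3-3 0-5 16-23 4-24-1-16-2-14-4-12-5-8-9-6-57-11-29-9-21-9-16-9-15-12-12-14-8-13-2-9 1-8 5-6 10-5 23-4 64-3 14-3 11-4 7-8 5-10 2-15 1-21"/><path d="M67 237l-14-4-14-12-11-18-5-18 1-19 6-15 11-12 14-5 8 0 8 2 17 11 11 17 6 21-1 19-8 18-6 7-7 5-8 2z"/></g><g data-elev="1500"><path d="M46 17l12 21 13 17 14 10 14 4 53-9 77-2 26-4 12-5 10-8 7-10 4-14"/></g><g data-elev="1600"><path d="M155 17l10 5 11 4 28 4 21-3 8-5 6-5"/></g>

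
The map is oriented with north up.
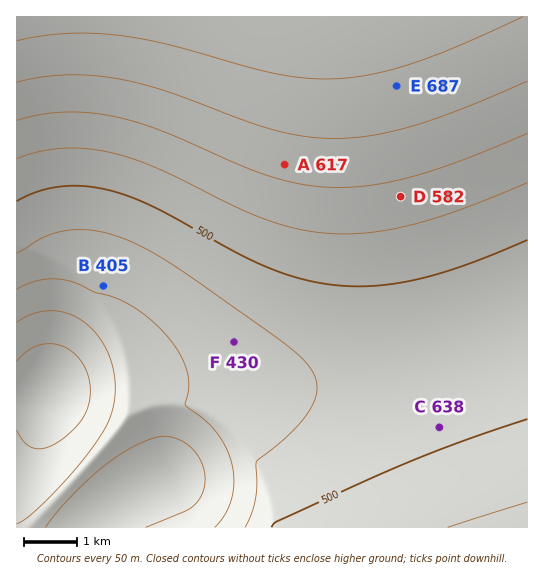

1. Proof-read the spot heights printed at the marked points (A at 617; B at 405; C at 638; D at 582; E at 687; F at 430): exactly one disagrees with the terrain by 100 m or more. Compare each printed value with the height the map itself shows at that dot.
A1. C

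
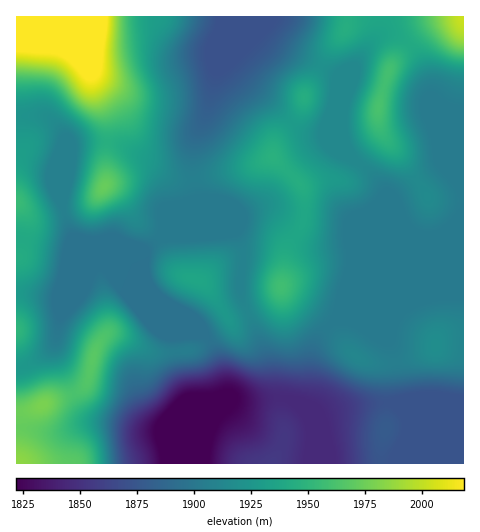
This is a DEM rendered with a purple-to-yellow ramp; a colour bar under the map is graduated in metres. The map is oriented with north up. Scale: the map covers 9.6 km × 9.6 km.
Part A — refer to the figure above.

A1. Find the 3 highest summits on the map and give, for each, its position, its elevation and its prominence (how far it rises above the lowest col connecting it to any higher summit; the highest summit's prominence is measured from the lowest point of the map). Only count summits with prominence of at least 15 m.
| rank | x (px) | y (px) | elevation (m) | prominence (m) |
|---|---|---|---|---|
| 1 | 104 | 187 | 1973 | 28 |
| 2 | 378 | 108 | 1962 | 21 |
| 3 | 281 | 286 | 1959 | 38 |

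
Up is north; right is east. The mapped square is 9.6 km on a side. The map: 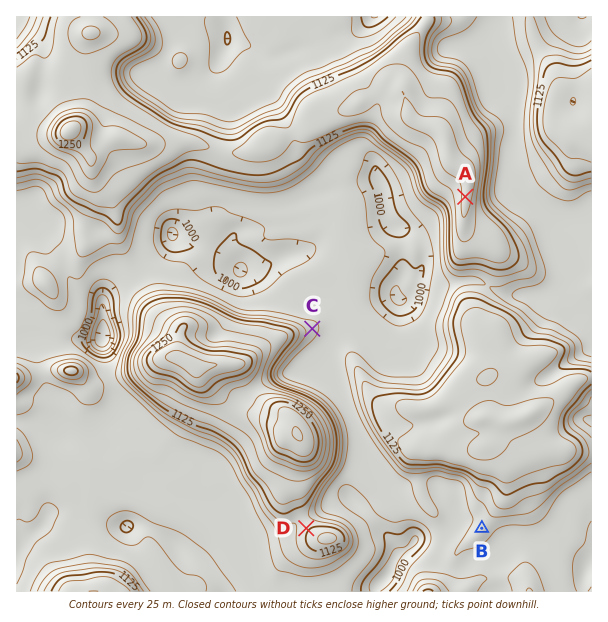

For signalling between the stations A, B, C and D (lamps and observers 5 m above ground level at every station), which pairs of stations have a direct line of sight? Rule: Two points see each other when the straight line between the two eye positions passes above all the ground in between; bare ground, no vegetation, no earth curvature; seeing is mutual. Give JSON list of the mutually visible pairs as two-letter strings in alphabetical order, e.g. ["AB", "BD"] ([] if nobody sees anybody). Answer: ["AC", "AD"]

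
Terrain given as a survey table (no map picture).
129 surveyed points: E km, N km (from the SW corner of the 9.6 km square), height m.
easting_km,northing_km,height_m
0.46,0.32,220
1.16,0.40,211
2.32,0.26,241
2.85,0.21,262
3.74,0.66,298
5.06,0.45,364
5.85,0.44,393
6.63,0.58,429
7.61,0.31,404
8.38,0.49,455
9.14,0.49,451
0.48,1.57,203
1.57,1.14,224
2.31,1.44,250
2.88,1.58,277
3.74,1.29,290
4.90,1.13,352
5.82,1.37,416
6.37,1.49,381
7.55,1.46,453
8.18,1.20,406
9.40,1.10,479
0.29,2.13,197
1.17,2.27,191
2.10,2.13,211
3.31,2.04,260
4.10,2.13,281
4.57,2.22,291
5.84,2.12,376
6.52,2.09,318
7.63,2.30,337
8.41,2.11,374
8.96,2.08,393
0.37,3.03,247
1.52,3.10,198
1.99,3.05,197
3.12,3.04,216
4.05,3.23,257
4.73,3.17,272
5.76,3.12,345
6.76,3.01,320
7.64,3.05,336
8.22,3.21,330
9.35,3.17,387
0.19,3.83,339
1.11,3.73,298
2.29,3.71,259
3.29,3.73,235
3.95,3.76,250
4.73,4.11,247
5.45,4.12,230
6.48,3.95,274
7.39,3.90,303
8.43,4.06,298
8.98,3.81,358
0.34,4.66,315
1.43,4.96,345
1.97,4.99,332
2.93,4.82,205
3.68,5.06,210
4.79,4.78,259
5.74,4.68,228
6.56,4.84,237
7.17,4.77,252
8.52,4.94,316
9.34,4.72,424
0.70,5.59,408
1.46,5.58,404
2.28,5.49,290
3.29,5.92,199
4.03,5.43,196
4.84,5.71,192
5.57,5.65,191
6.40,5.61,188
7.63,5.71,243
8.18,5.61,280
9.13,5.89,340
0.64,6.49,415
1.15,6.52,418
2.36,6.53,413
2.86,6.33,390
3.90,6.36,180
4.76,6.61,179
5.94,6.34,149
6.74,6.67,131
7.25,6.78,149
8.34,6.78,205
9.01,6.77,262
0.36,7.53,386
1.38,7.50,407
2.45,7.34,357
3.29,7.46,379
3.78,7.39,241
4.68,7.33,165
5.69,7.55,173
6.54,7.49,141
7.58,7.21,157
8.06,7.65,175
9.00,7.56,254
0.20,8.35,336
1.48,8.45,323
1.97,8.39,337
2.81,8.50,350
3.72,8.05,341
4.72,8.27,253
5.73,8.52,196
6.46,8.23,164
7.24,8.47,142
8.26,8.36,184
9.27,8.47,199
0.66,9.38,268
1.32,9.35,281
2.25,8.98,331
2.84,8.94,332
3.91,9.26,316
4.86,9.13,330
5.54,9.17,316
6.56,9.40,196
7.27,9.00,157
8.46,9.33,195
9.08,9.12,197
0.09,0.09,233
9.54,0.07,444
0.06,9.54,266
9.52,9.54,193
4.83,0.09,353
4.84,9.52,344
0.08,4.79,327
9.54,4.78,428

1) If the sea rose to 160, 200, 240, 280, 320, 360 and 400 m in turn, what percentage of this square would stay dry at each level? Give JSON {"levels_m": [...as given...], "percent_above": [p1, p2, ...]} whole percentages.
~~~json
{"levels_m": [160, 200, 240, 280, 320, 360, 400], "percent_above": [94, 81, 64, 50, 37, 22, 12]}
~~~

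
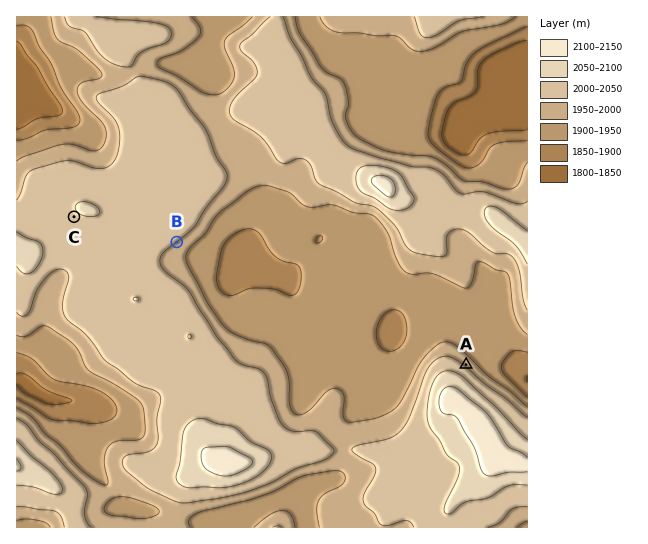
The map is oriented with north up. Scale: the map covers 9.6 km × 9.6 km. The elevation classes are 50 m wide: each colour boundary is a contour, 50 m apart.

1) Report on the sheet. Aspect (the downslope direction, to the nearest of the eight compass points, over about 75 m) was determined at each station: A NE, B SE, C SW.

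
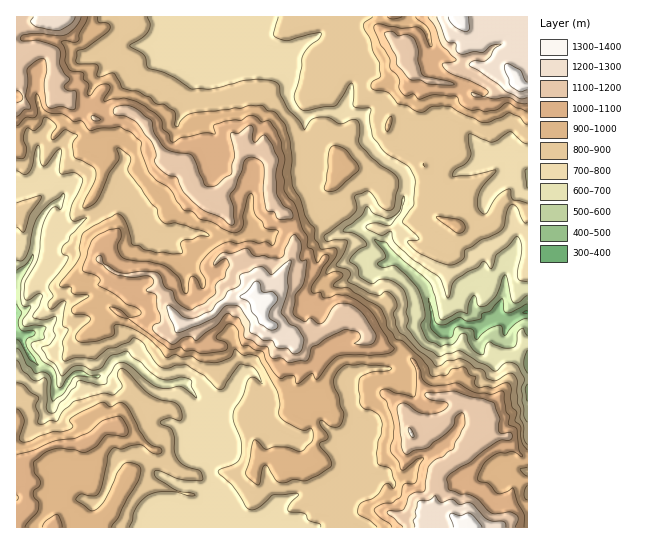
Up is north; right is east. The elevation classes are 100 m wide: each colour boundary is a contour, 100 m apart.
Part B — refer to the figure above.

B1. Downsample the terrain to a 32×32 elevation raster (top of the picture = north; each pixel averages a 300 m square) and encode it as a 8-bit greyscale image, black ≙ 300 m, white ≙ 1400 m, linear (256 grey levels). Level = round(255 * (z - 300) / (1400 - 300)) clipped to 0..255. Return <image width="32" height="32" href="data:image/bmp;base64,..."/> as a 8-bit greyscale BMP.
<image width="32" height="32" href="data:image/bmp;base64,Qk02CAAAAAAAADYEAAAoAAAAIAAAACAAAAABAAgAAAAAAAAEAAATCwAAEwsAAAABAAAAAAAAAAAAAAEBAQACAgIAAwMDAAQEBAAFBQUABgYGAAcHBwAICAgACQkJAAoKCgALCwsADAwMAA0NDQAODg4ADw8PABAQEAAREREAEhISABMTEwAUFBQAFRUVABYWFgAXFxcAGBgYABkZGQAaGhoAGxsbABwcHAAdHR0AHh4eAB8fHwAgICAAISEhACIiIgAjIyMAJCQkACUlJQAmJiYAJycnACgoKAApKSkAKioqACsrKwAsLCwALS0tAC4uLgAvLy8AMDAwADExMQAyMjIAMzMzADQ0NAA1NTUANjY2ADc3NwA4ODgAOTk5ADo6OgA7OzsAPDw8AD09PQA+Pj4APz8/AEBAQABBQUEAQkJCAENDQwBEREQARUVFAEZGRgBHR0cASEhIAElJSQBKSkoAS0tLAExMTABNTU0ATk5OAE9PTwBQUFAAUVFRAFJSUgBTU1MAVFRUAFVVVQBWVlYAV1dXAFhYWABZWVkAWlpaAFtbWwBcXFwAXV1dAF5eXgBfX18AYGBgAGFhYQBiYmIAY2NjAGRkZABlZWUAZmZmAGdnZwBoaGgAaWlpAGpqagBra2sAbGxsAG1tbQBubm4Ab29vAHBwcABxcXEAcnJyAHNzcwB0dHQAdXV1AHZ2dgB3d3cAeHh4AHl5eQB6enoAe3t7AHx8fAB9fX0Afn5+AH9/fwCAgIAAgYGBAIKCggCDg4MAhISEAIWFhQCGhoYAh4eHAIiIiACJiYkAioqKAIuLiwCMjIwAjY2NAI6OjgCPj48AkJCQAJGRkQCSkpIAk5OTAJSUlACVlZUAlpaWAJeXlwCYmJgAmZmZAJqamgCbm5sAnJycAJ2dnQCenp4An5+fAKCgoAChoaEAoqKiAKOjowCkpKQApaWlAKampgCnp6cAqKioAKmpqQCqqqoAq6urAKysrACtra0Arq6uAK+vrwCwsLAAsbGxALKysgCzs7MAtLS0ALW1tQC2trYAt7e3ALi4uAC5ubkAurq6ALu7uwC8vLwAvb29AL6+vgC/v78AwMDAAMHBwQDCwsIAw8PDAMTExADFxcUAxsbGAMfHxwDIyMgAycnJAMrKygDLy8sAzMzMAM3NzQDOzs4Az8/PANDQ0ADR0dEA0tLSANPT0wDU1NQA1dXVANbW1gDX19cA2NjYANnZ2QDa2toA29vbANzc3ADd3d0A3t7eAN/f3wDg4OAA4eHhAOLi4gDj4+MA5OTkAOXl5QDm5uYA5+fnAOjo6ADp6ekA6urqAOvr6wDs7OwA7e3tAO7u7gDv7+8A8PDwAPHx8QDy8vIA8/PzAPT09AD19fUA9vb2APf39wD4+PgA+fn5APr6+gD7+/sA/Pz8AP39/QD+/v4A////AKafpJiQlYVxbGxsbGxsbWxvcHV5eoWWscna4+nq08mvpaCWkIqPk3htbW5vbG12dG92foV7iZqovdTX1c6xq56loJWQkIqYiHhzcnFtc4GDf3x/hXx7go+ousW1rKShmamelZSYjI6ReHZ3cm97jIuVmJOKgHmBjpuxxLepnpeSpaGZnJ6RhIGFf21oZmyFkJWTk4uAeoqgsqu3wb+pnp2Lk52iqZ+akIZ8bGhja4KFg4OLiYF8iKLHxbe5xsa2kol3fIybpaeNenRwZmRxhHuDj46NiH6GocrCv7nAybCBhG5de4mRkoF6eG9iaHGAeoyWkpWIh5GqvbK4vMHFpm95a0RdbW93e21lYmJubXl5kJqZlIWMnqKfsLS2p52aZGNQS01QVHNpXGRhb31zcYChpaOWhomRkZScjJaKcnRjR0BmcHBkWl1xg4KNkIR/mri+samXlpeVm4ZqdWRRVk0zTmeBiIF1b4iurrKpl6vC1tnBtba3tZ+DVkNKQENARzZEYX2RlYmUssjTyLSfyeTi0MLBvLyvg19BLC4sKys+PmFrhpGaoaKvzcbIz8Hb7ta5srfBt5h6XEJHRz4vJiZSYXmEkpqmsLfAqq3B2enu3ruooaSNeHNbPVJXSU07SlBve5OcqLS3urGho7TG3N7ZxqqVgmRbXEtBW11TVklbTmVthKi2rqmnnJOhtr3GyMnGrpVuV0pDSGJxcmRdUV1lXG18n7KgjoaGjZakr7Kqr8CeindeTktqeH19cmleXG9caXOPoZ+BgIOHjZakm56nspF4ZVVcYHF8goqAd25md2BjdHyDiX2Gkpent7qgrLqqhYZ9X1xjdYaIhnx2dXJ0cGBvi39/gI+ZrsPGuKS3t5eBhIJvc3hnhHt5eHJ1cm1ramuBioSLnKnAv7m7qLmuh4CMin9/fmeEenZ3c3BpenBxe4WSiJOsvsW3r7mwuq6FfoyWiX1tcoh7dXJxcGOLd3eIm5WMl7W7uLOrtsDBrIR9io58bXyEhH55c25qao1/h4mZlZiluaSfp6e3vbefgH6EgXJ5hn99fnx1d3R3o5OToa6zsbuzlY6Wm6GpoI53dHdxb36JgIB8fYePhIm6qcG8ramxqpOIgIGChYiHenR6d293fIiRl5CYra+ntbmwxbeko5CHgnx2dHR2eHlzc3x/eHyLlauwsbS5vtTnvLXCqJeKhXp2c3FwcHBxcXBxeX99e4igv7i3vsfY5ujGwMCUhH58d3Jwb29vb29vcHB5fX5+ja/JsbDDz9Lf3ry8s6WUhHp1cW9vb29vb3J0c3R5fYGbvcCqvNnk3NXXydHVyJ2LgHlzb29vb29wcnV5eXh8hpyjn6jQ6Ofh4eA="/>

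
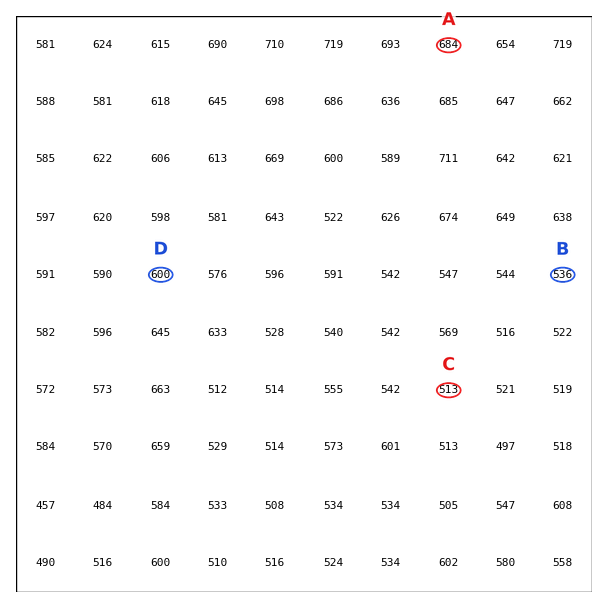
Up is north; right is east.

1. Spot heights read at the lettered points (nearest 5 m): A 685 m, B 535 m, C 515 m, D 600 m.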